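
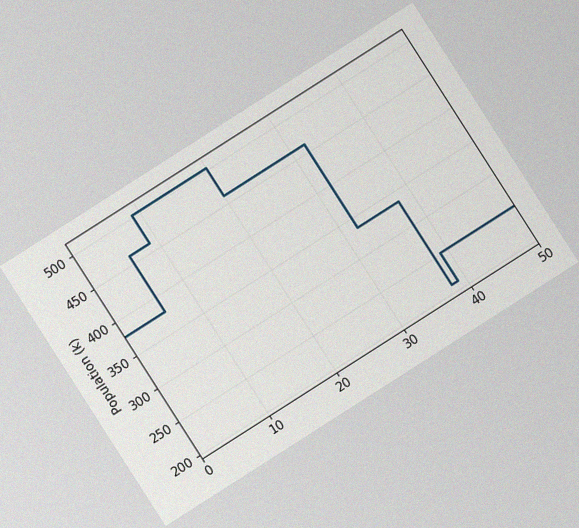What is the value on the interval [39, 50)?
252k

The chart is tilted about 33° counter-clockwise, with some photo noise. On [39, 50) the step sits at 252k.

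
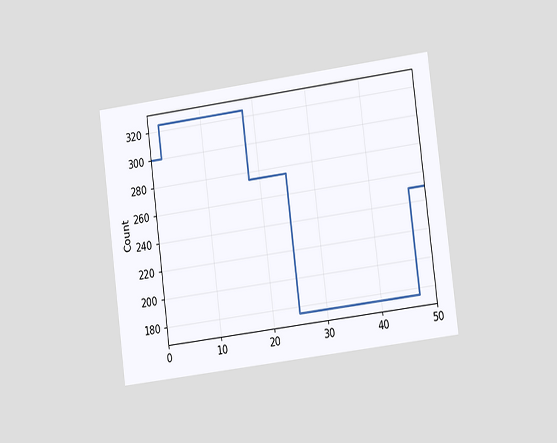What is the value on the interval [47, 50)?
250

The chart is tilted about 7° counter-clockwise and viewed slightly from the right. On [47, 50) the step sits at 250.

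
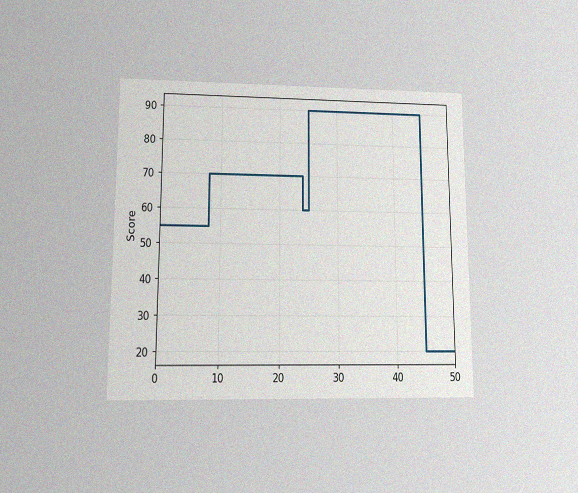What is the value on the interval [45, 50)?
The chart is viewed at a slight angle, with some photo noise. On [45, 50) the step sits at 20.

20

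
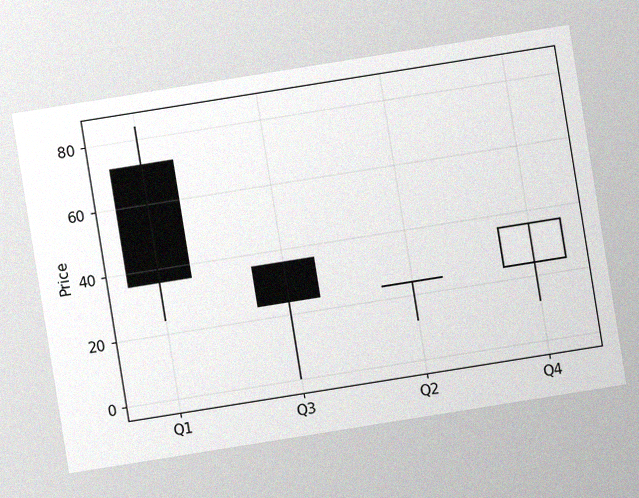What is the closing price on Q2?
24

The chart is tilted about 9° counter-clockwise, with some photo noise. The Q2 candle closes at 24.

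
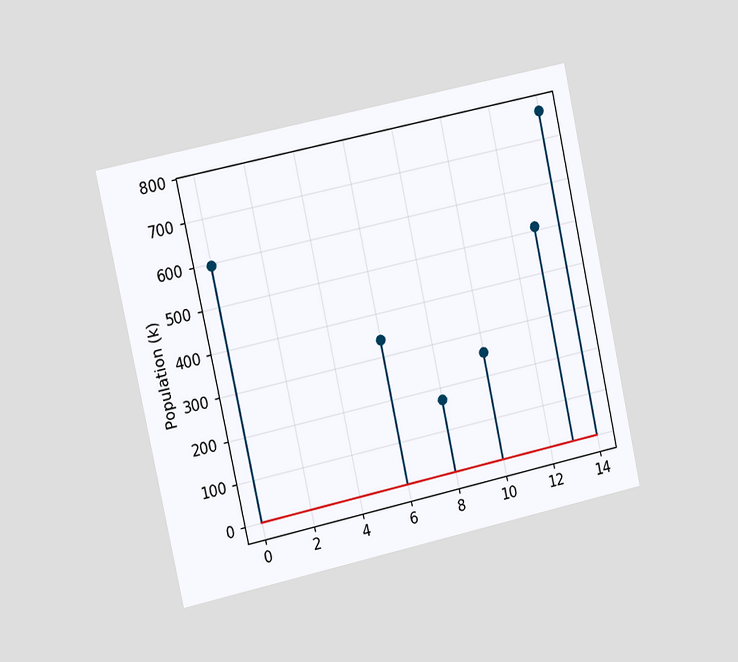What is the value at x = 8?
170k

The chart is tilted about 12° counter-clockwise and viewed slightly from the left. The stem at x=8 reaches 170k.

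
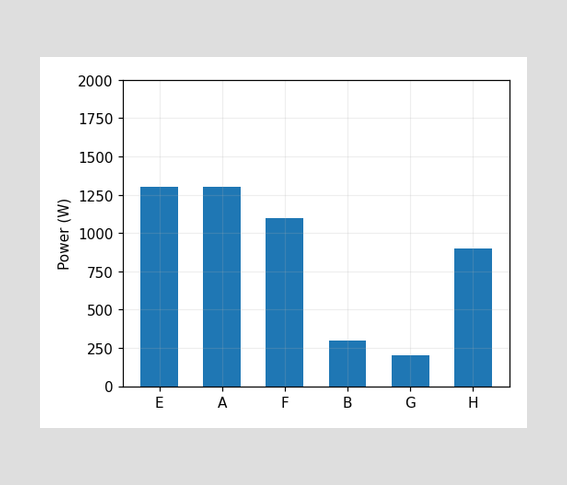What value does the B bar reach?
Reading along the chart's y-axis, the B bar reaches 300W.

300W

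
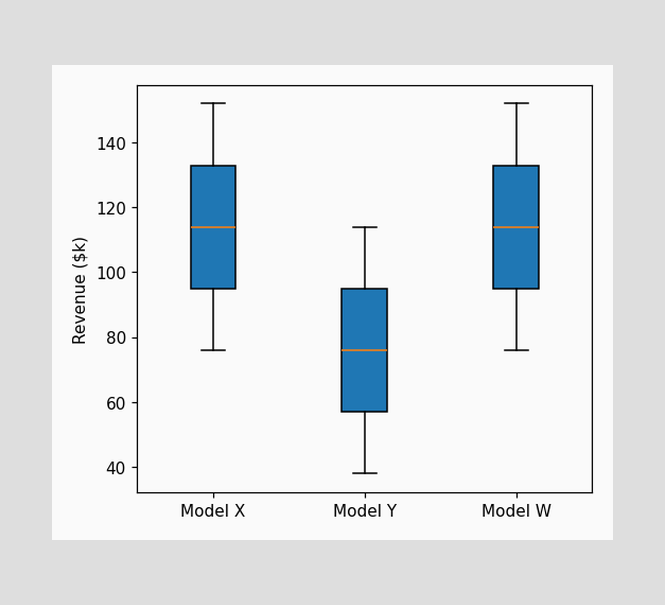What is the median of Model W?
The median line in the Model W box sits at $114k.

$114k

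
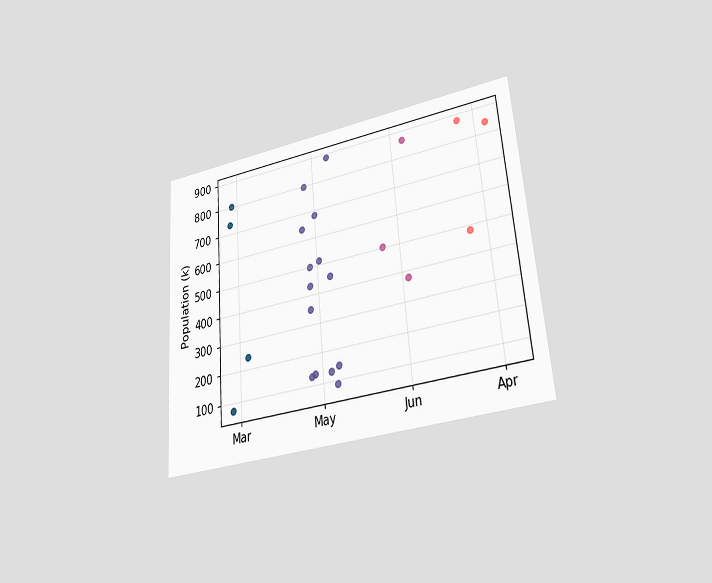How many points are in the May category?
14

The chart is tilted about 5° counter-clockwise and viewed at a slight angle. Counting the markers in the May column gives 14.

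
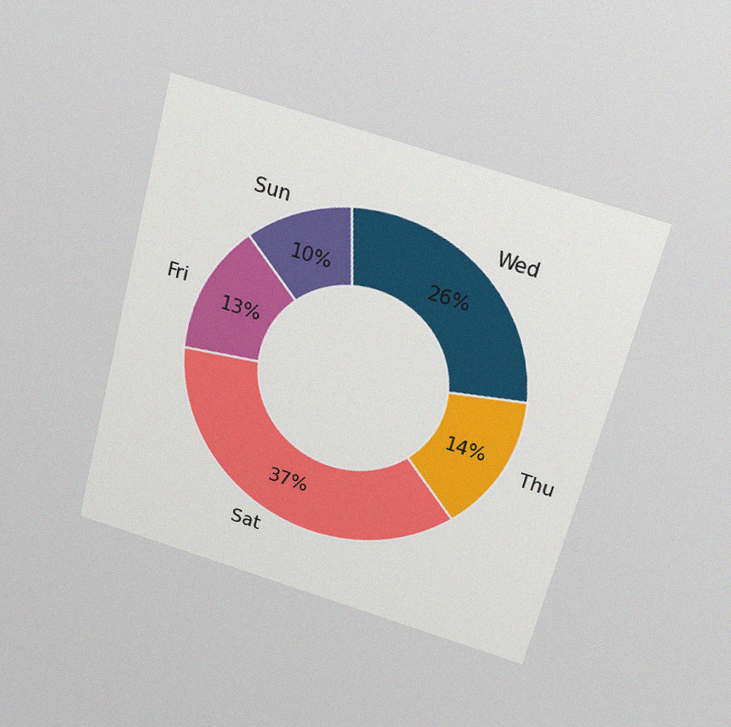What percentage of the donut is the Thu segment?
The chart is tilted about 14° clockwise and viewed slightly from above, with some photo noise. The Thu segment takes up 14% of the ring.

14%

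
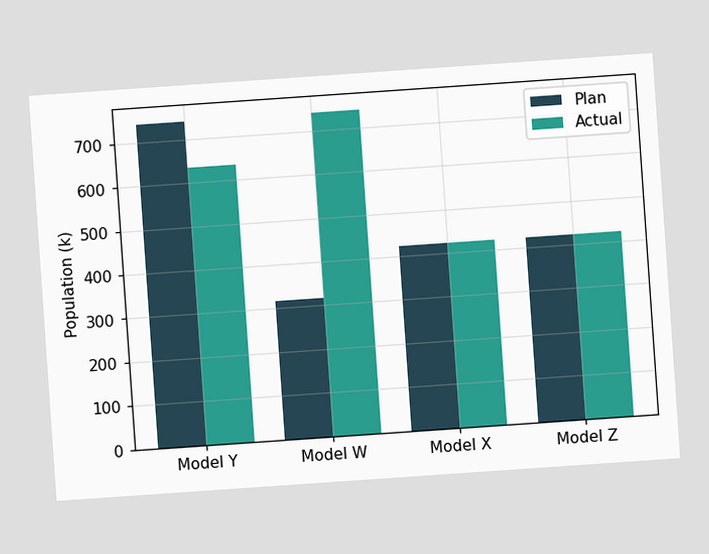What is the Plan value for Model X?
The chart is tilted about 4° counter-clockwise. The Plan bar at Model X reaches 424k on the y-axis.

424k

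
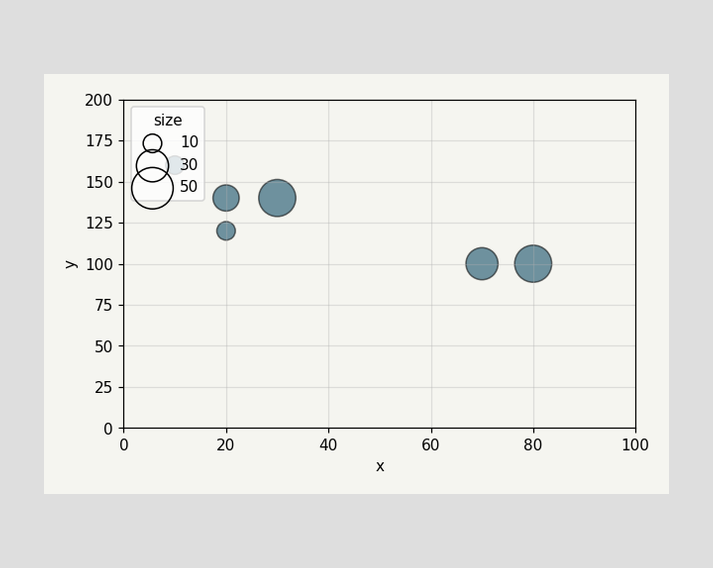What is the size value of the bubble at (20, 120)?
10

Matching the bubble at (20, 120) against the size legend gives 10.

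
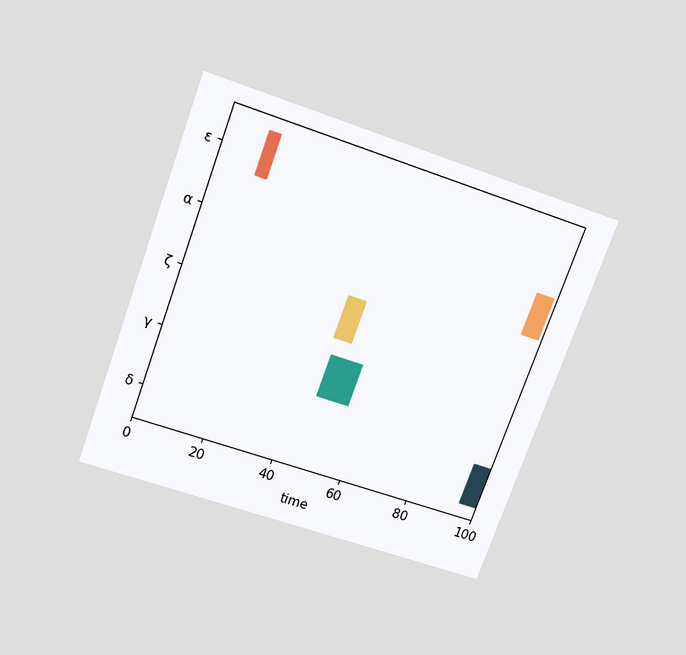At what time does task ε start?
11

The chart is tilted about 20° clockwise and viewed slightly from above. The ε bar begins at t=11.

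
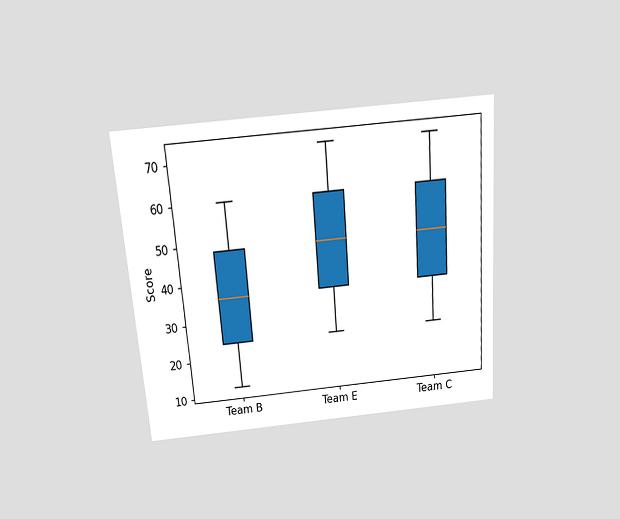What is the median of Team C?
The chart is tilted about 4° counter-clockwise and viewed slightly from above. The median line in the Team C box sits at 48.

48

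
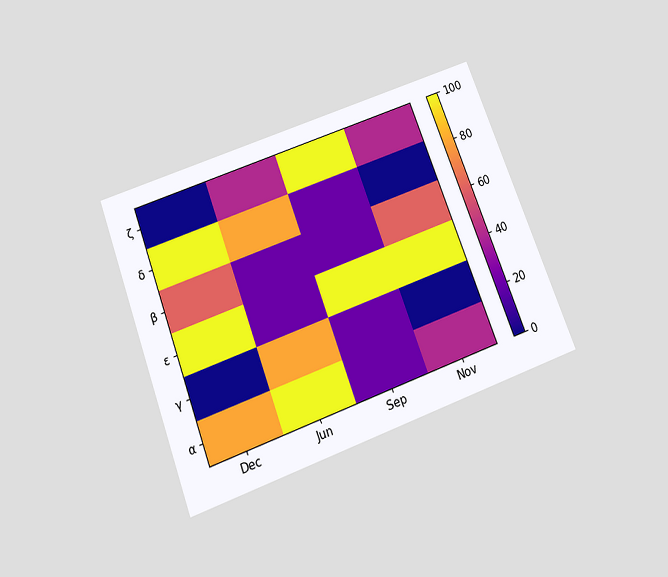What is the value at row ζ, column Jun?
40

The chart is tilted about 21° counter-clockwise and viewed slightly from below. Matching cell (ζ, Jun) against the colorbar gives 40.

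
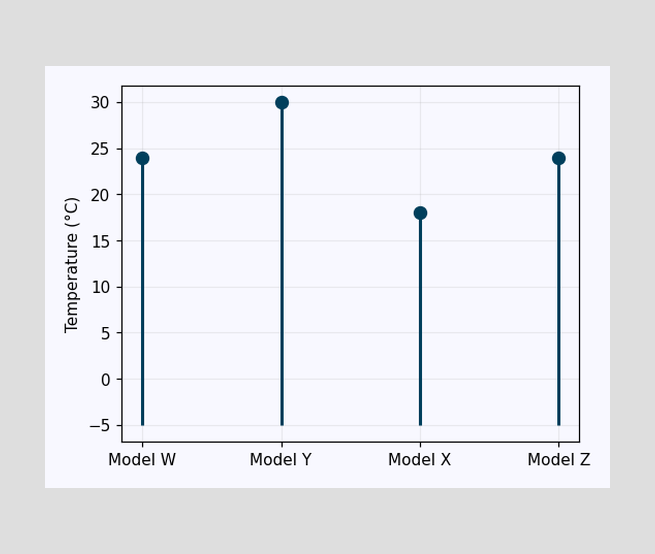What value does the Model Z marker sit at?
The Model Z marker sits at 24°C.

24°C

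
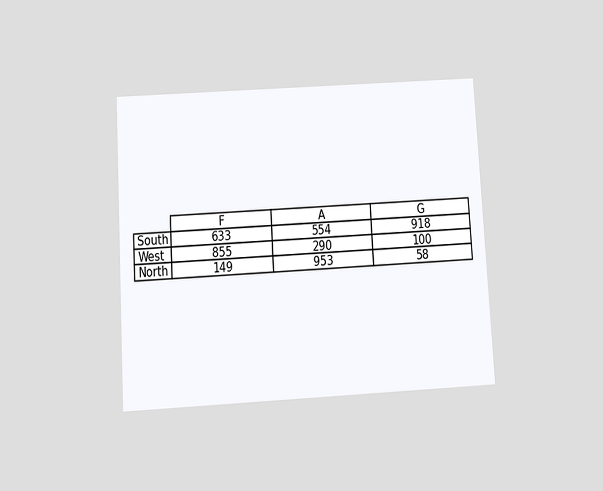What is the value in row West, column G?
The chart is tilted about 3° counter-clockwise and viewed slightly from below. The (West, G) cell reads 100.

100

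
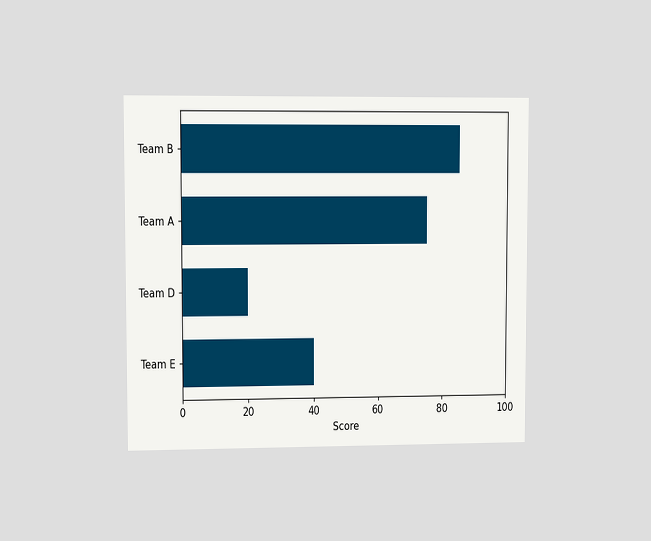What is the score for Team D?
The chart is viewed at a slight angle. Reading along the chart's x-axis, the Team D bar reaches 20.

20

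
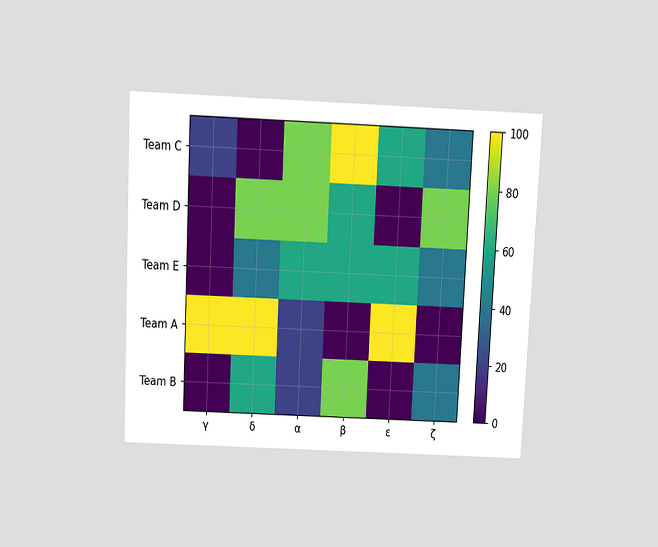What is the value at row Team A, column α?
The chart is tilted about 3° clockwise and viewed slightly from above. Matching cell (Team A, α) against the colorbar gives 20.

20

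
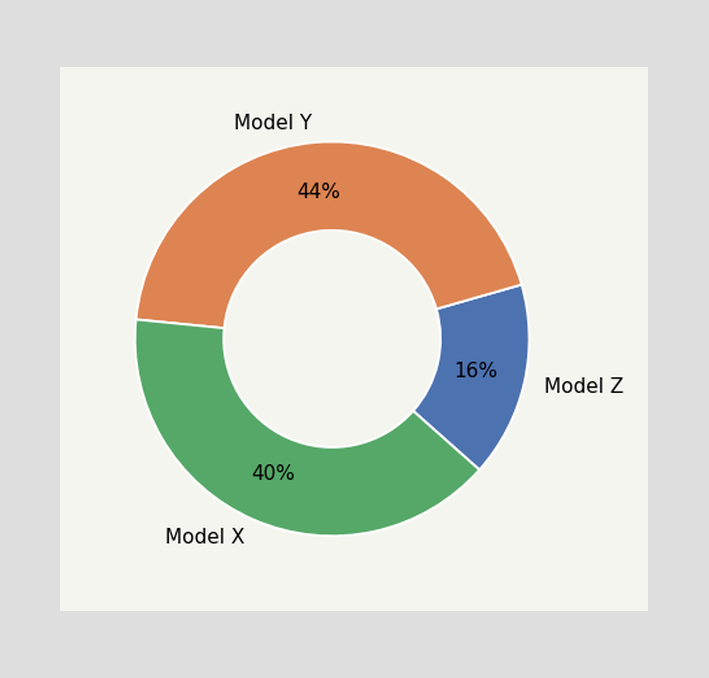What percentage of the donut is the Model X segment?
40%

The Model X segment takes up 40% of the ring.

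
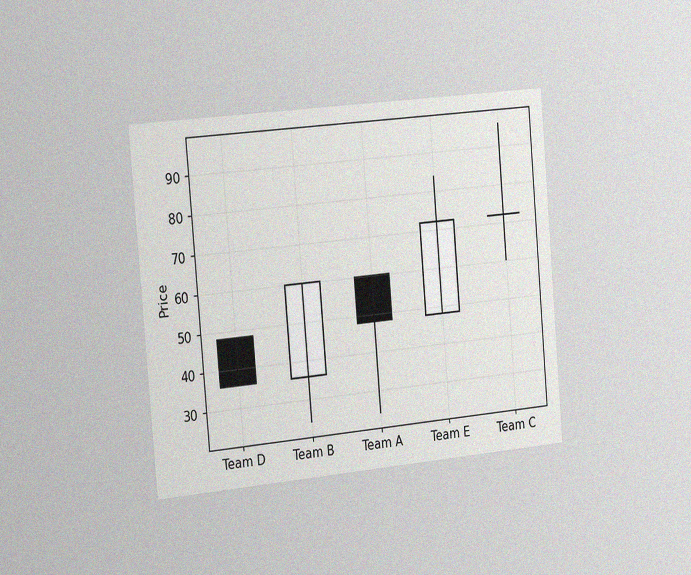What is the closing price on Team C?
72

The chart is tilted about 5° counter-clockwise and viewed slightly from the left, with some photo noise. The Team C candle closes at 72.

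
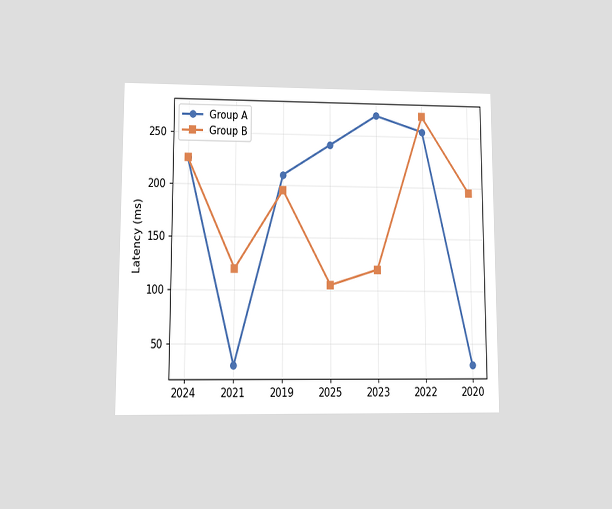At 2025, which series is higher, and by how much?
Group A, by 135ms

The chart is viewed at a slight angle. At 2025, Group A sits above the other line by 135ms.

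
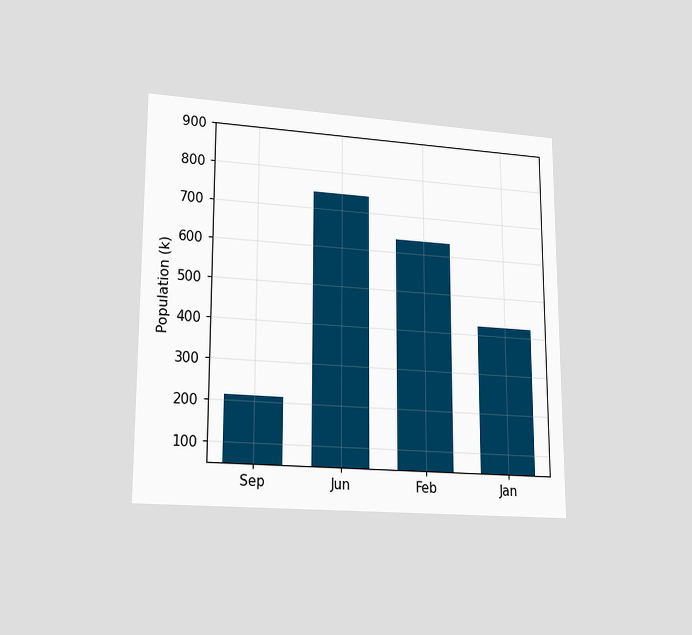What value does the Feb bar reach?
The chart is viewed at a slight angle. Reading along the chart's y-axis, the Feb bar reaches 636k.

636k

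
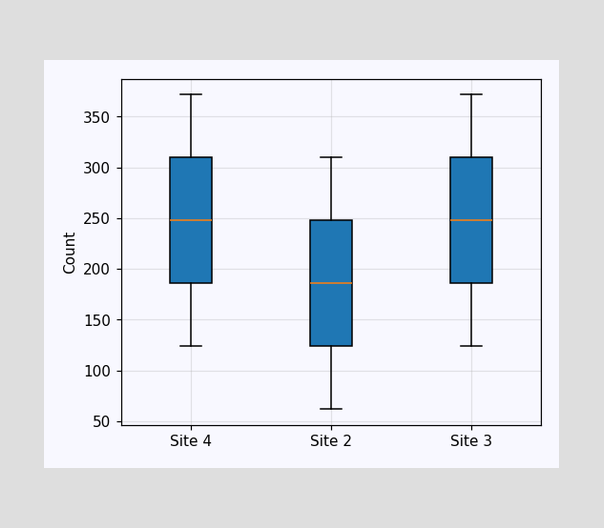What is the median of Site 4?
The median line in the Site 4 box sits at 248.

248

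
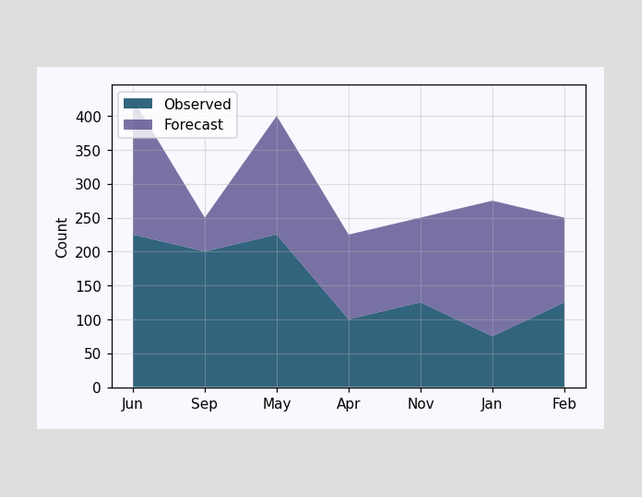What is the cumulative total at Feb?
250

The stacked total at Feb reaches 250.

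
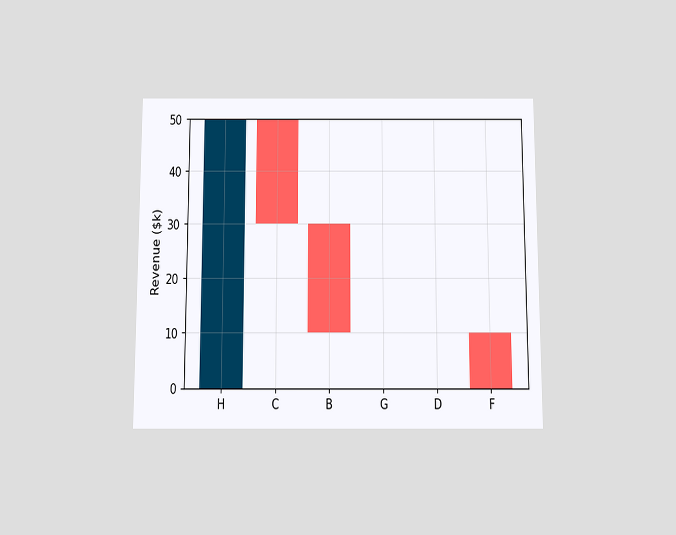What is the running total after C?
The chart is viewed slightly from below. After C the running total reaches $30k.

$30k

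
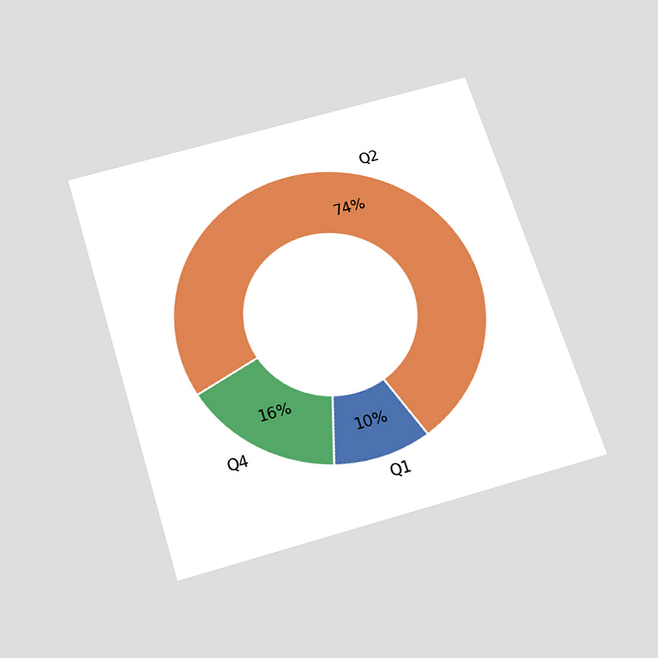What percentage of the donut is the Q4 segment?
16%

The chart is tilted about 17° counter-clockwise and viewed slightly from below. The Q4 segment takes up 16% of the ring.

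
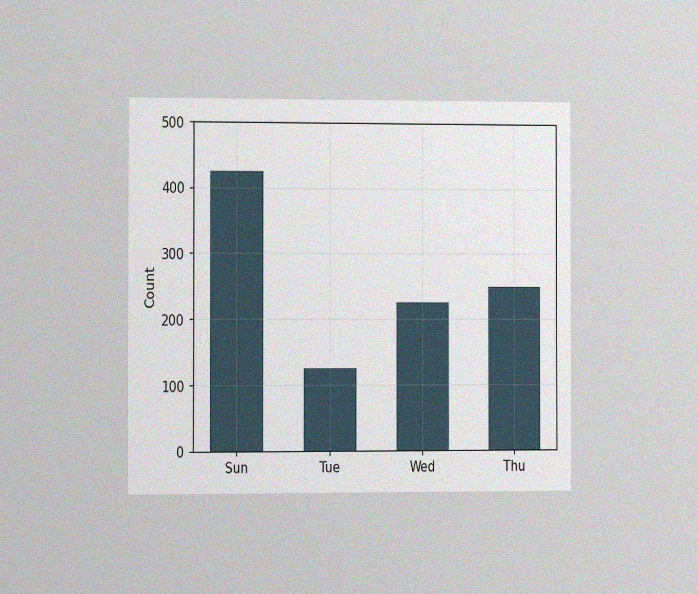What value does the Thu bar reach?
250

The chart is viewed slightly from the left, with some photo noise. Reading along the chart's y-axis, the Thu bar reaches 250.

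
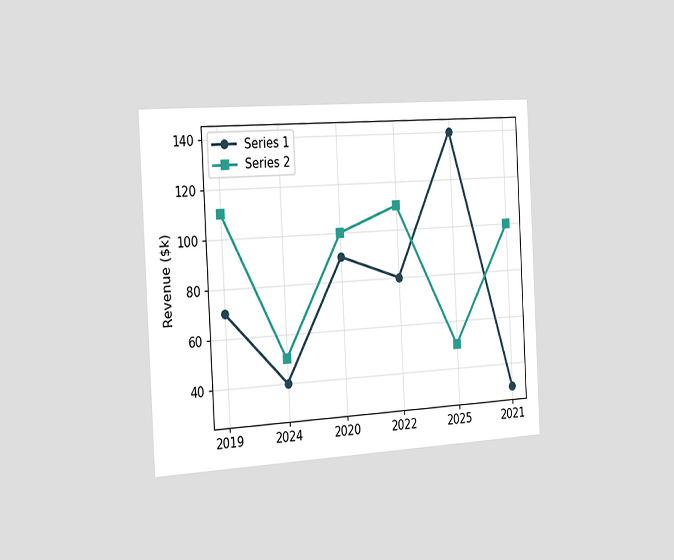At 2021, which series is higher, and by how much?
Series 2, by $70k

The chart is tilted about 3° counter-clockwise and viewed slightly from the left. At 2021, Series 2 sits above the other line by $70k.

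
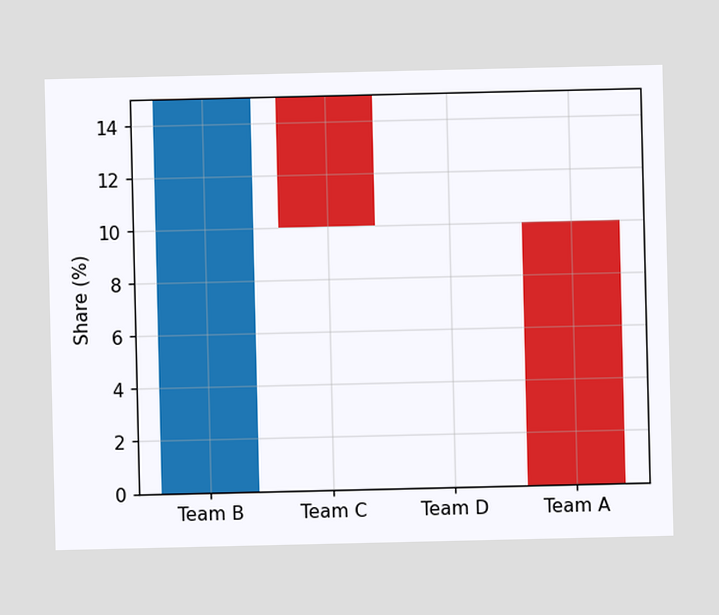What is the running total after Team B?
After Team B the running total reaches 15%.

15%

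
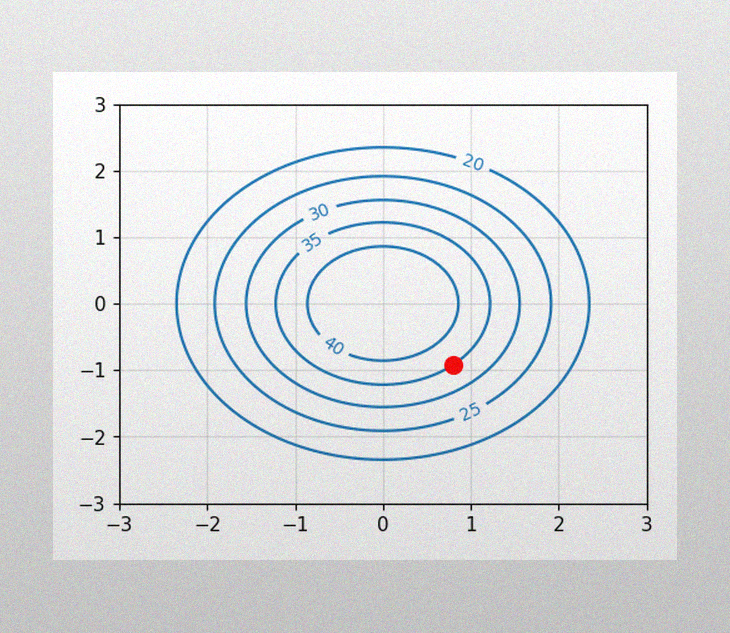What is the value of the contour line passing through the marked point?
35

The image has some photo noise and uneven lighting. The marked point sits on the contour labelled 35.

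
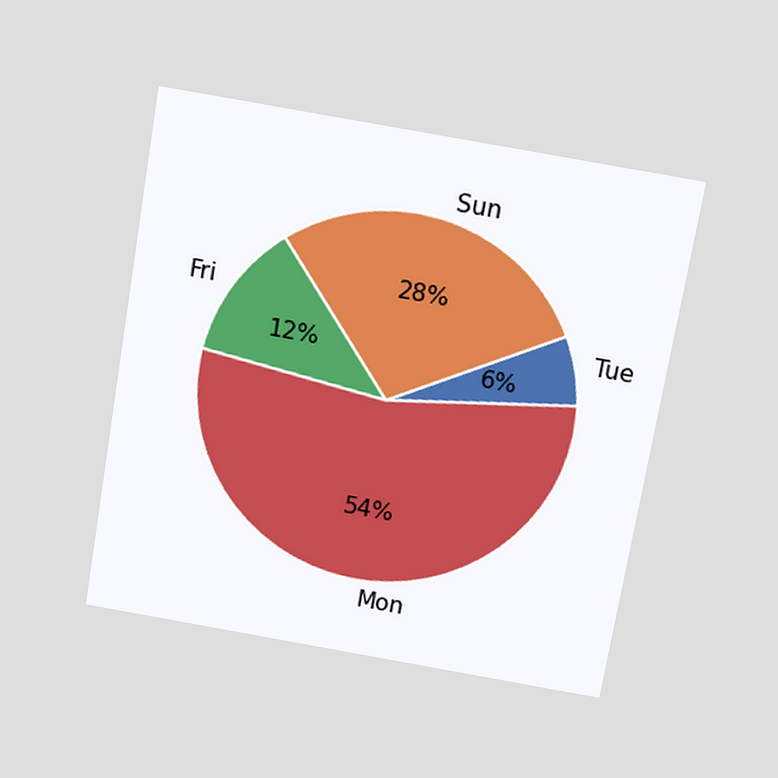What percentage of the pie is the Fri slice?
The chart is tilted about 10° clockwise and viewed slightly from above. The Fri slice takes up 12% of the pie.

12%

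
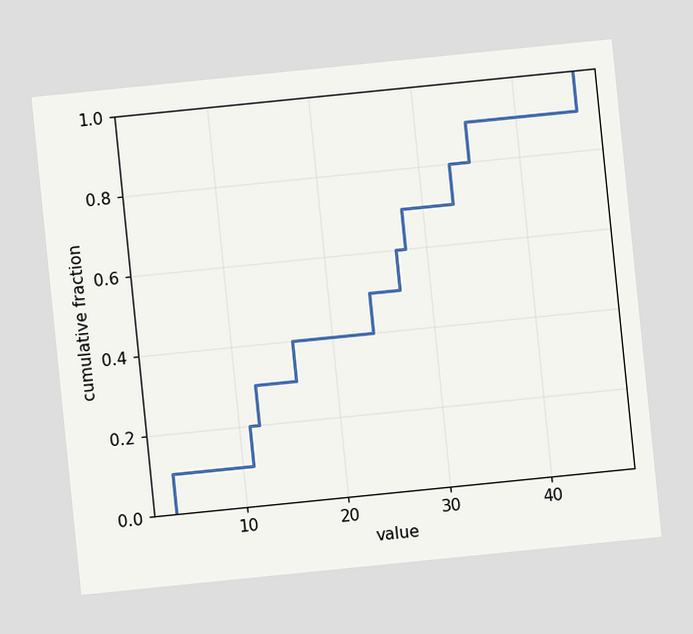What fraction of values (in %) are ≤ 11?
20%

The chart is tilted about 6° counter-clockwise. At x=11 the ECDF step is at 20%.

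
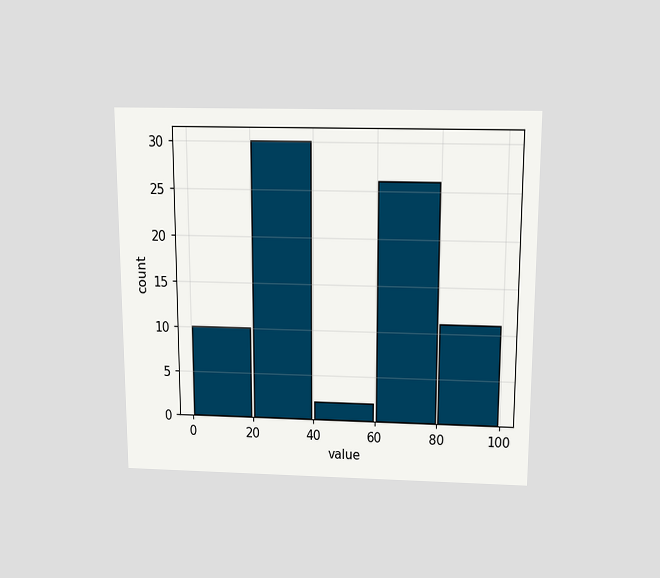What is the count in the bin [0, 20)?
The chart is viewed slightly from above. The [0, 20) bin has height 10.

10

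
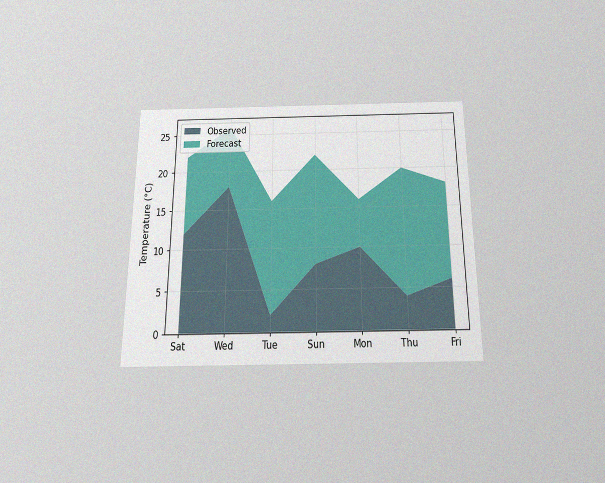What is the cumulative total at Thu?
The chart is viewed slightly from below, with some photo noise. The stacked total at Thu reaches 20°C.

20°C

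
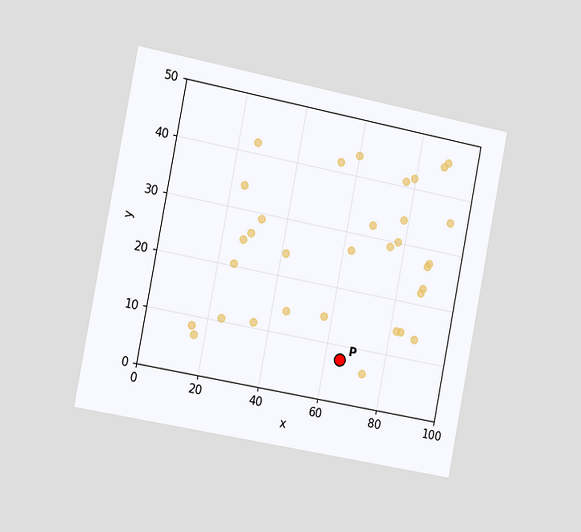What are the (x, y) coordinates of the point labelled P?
The chart is tilted about 11° clockwise and viewed slightly from the left. Following the gridlines from P to each axis, P sits at (65, 7.5).

(65, 7.5)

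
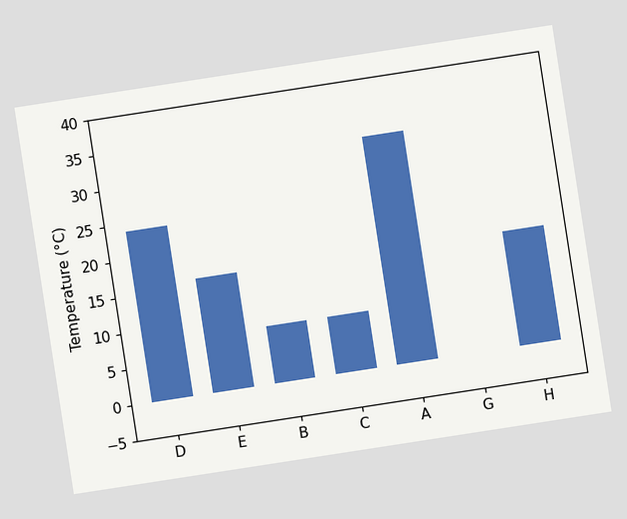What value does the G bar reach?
0°C

The chart is tilted about 9° counter-clockwise. Reading along the chart's y-axis, the G bar reaches 0°C.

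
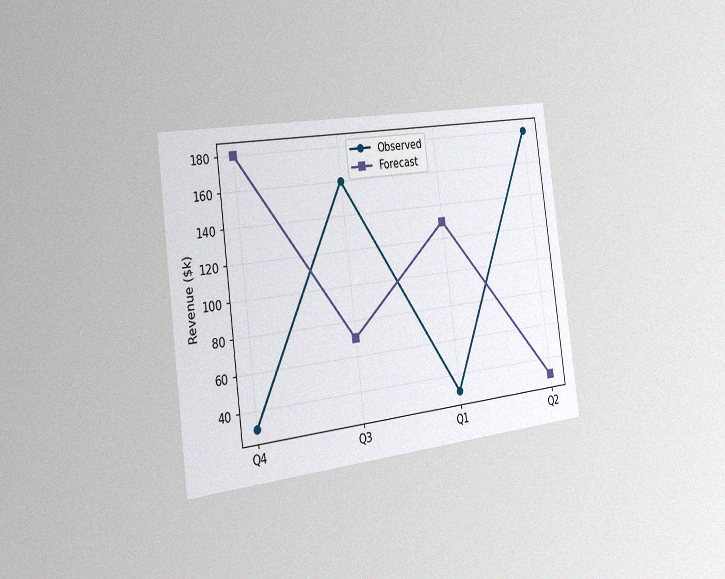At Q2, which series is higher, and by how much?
Observed, by $150k

The chart is tilted about 7° counter-clockwise and viewed slightly from the left, with some photo noise. At Q2, Observed sits above the other line by $150k.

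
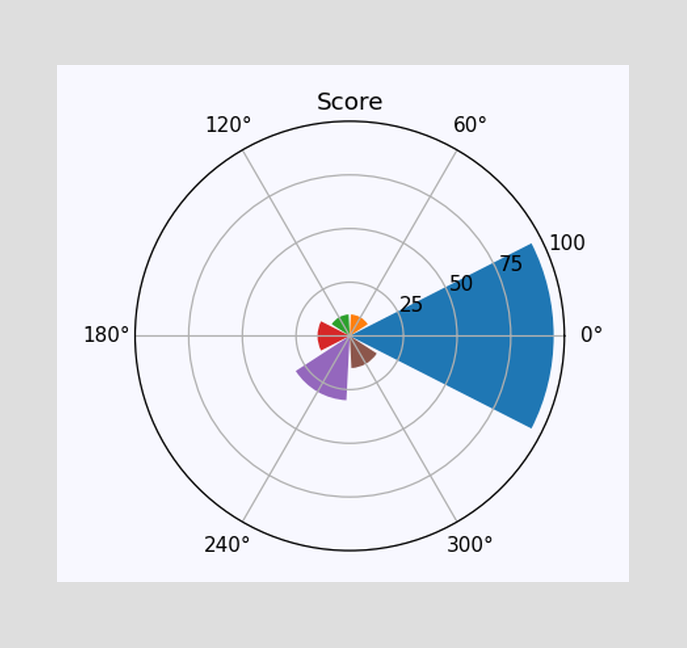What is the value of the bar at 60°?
10

The bar at 60° reaches 10 on the radial axis.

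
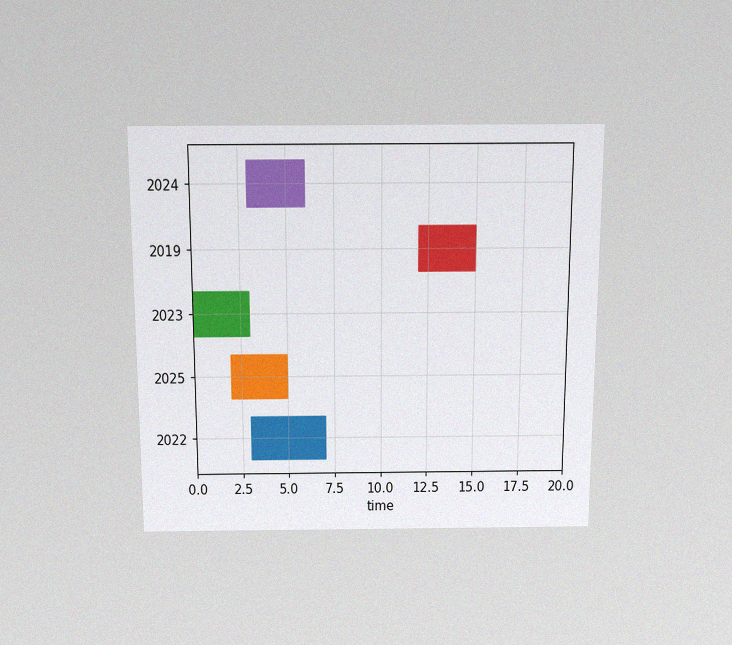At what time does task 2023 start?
0

The chart is viewed slightly from above, with some photo noise. The 2023 bar begins at t=0.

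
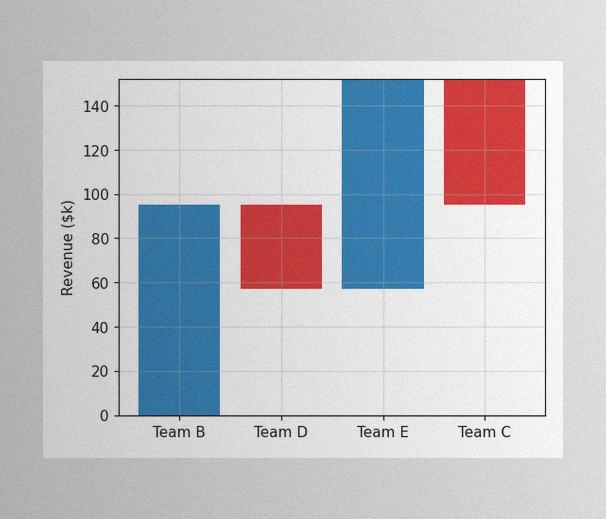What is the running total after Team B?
$95k

The image has some photo noise and uneven lighting. After Team B the running total reaches $95k.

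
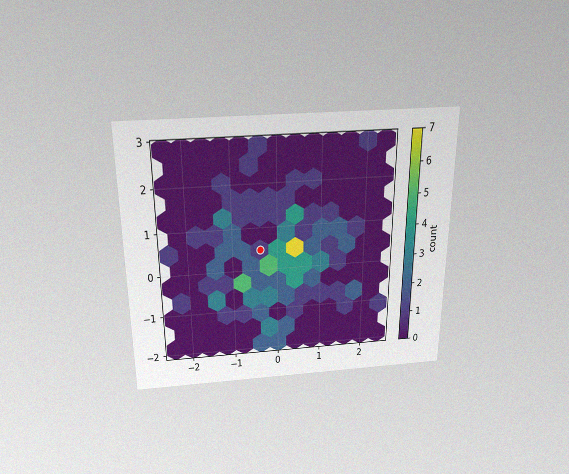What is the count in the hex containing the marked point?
The chart is viewed slightly from above, with some photo noise. The marked hex reads 1 on the colorbar.

1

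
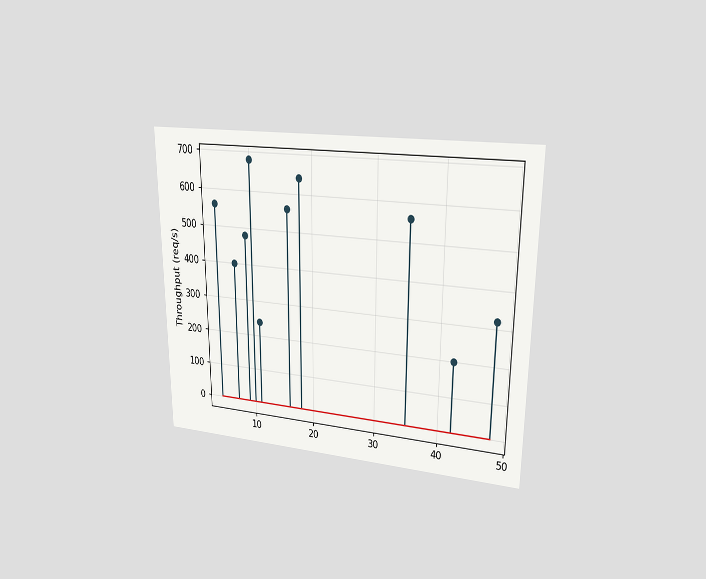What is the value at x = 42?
200req/s

The chart is viewed at a slight angle. The stem at x=42 reaches 200req/s.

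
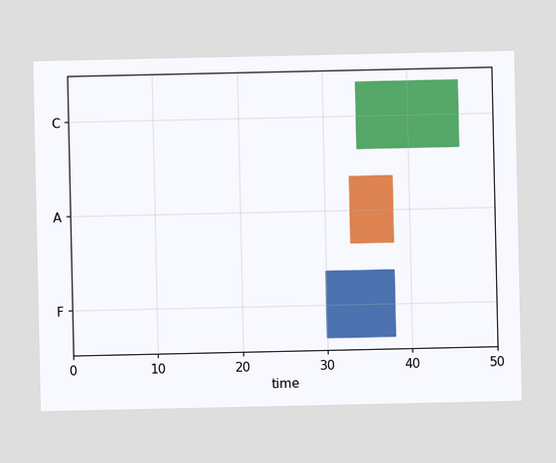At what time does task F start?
30

The F bar begins at t=30.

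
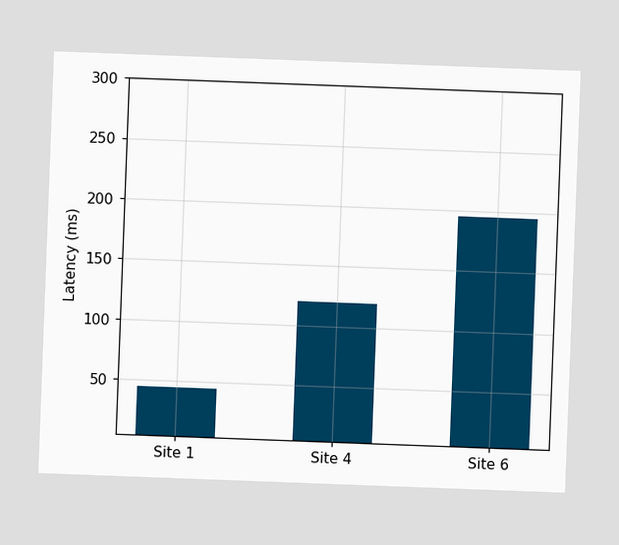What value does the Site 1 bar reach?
The chart is tilted about 2° clockwise. Reading along the chart's y-axis, the Site 1 bar reaches 45ms.

45ms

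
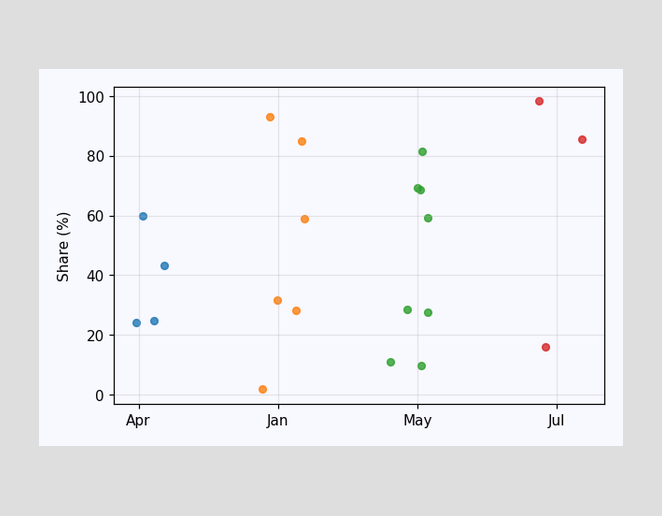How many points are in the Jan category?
6

Counting the markers in the Jan column gives 6.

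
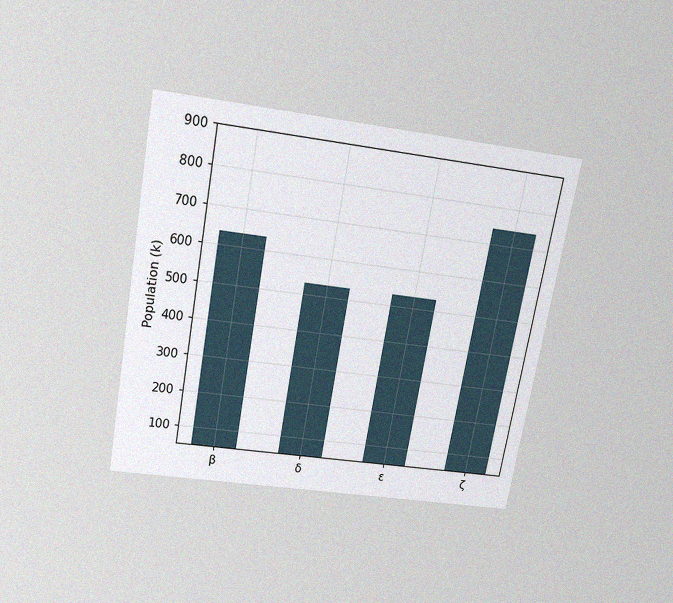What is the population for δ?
The chart is tilted about 10° clockwise and viewed slightly from above, with some photo noise. Reading along the chart's y-axis, the δ bar reaches 530k.

530k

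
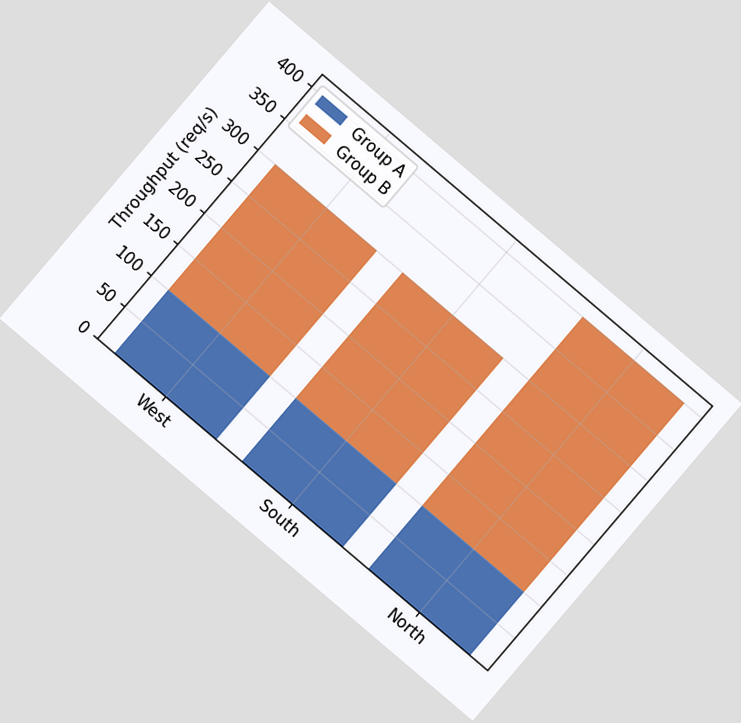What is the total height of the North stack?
The chart is tilted about 40° clockwise. The North stack's top reaches 400req/s on the y-axis.

400req/s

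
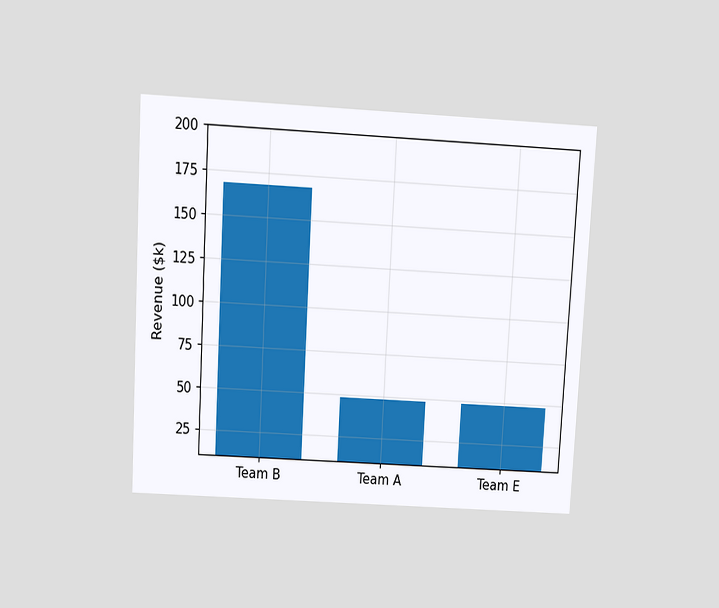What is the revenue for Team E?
$48k

The chart is tilted about 3° clockwise and viewed slightly from above. Reading along the chart's y-axis, the Team E bar reaches $48k.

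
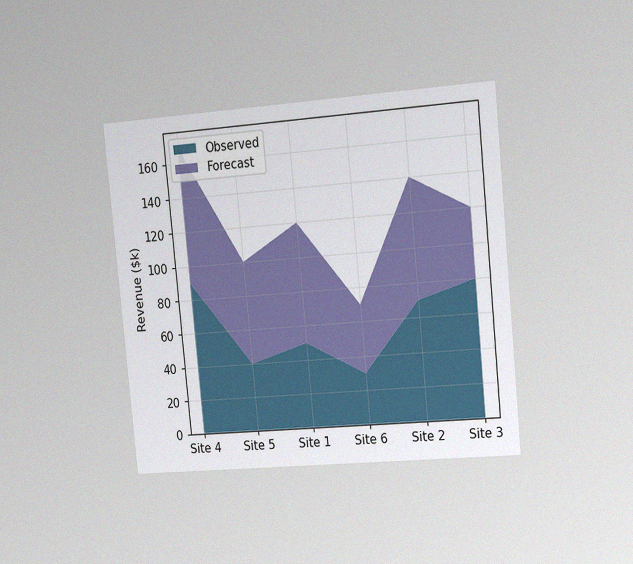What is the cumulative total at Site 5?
The chart is tilted about 6° counter-clockwise and viewed slightly from the right, with some photo noise. The stacked total at Site 5 reaches $100k.

$100k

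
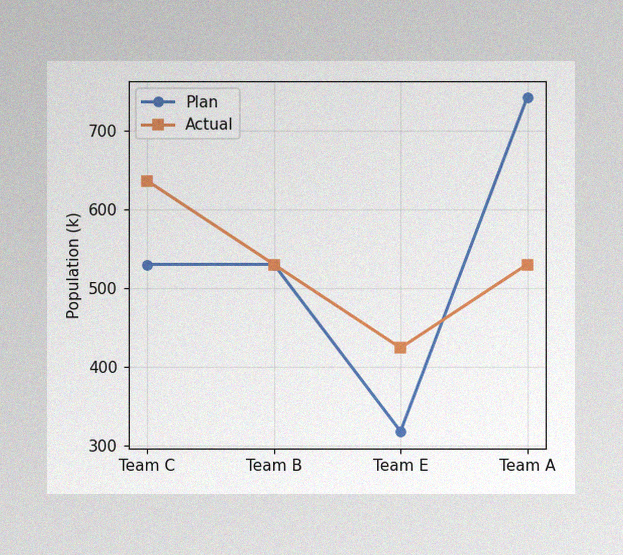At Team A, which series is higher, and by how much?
The image has some photo noise and uneven lighting. At Team A, Plan sits above the other line by 212k.

Plan, by 212k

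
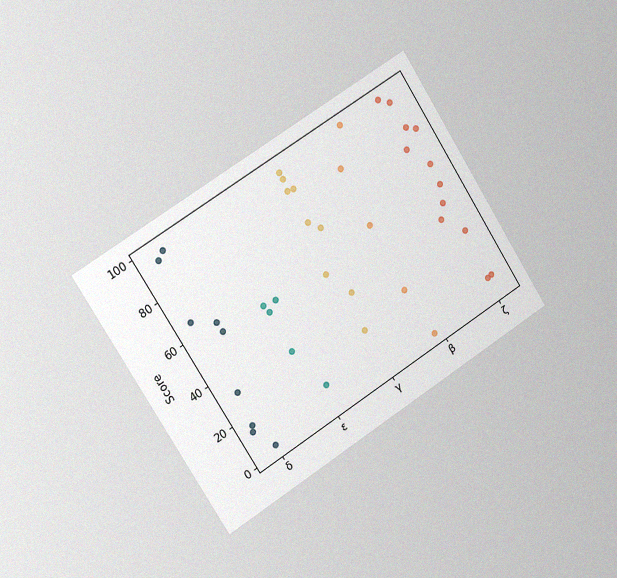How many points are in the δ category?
9

The chart is tilted about 32° counter-clockwise and viewed slightly from the left, with some photo noise. Counting the markers in the δ column gives 9.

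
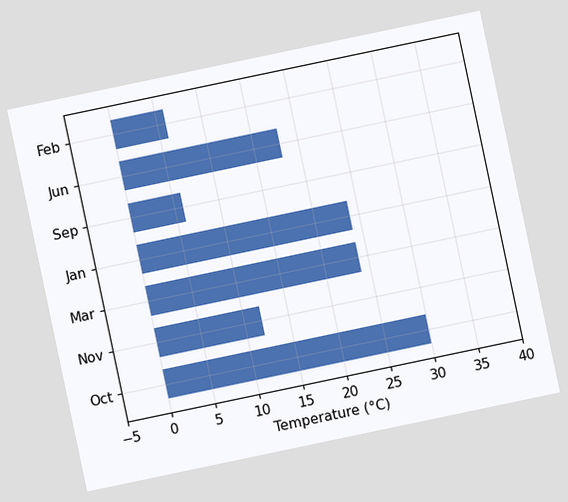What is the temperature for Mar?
The chart is tilted about 12° counter-clockwise. Reading along the chart's x-axis, the Mar bar reaches 24°C.

24°C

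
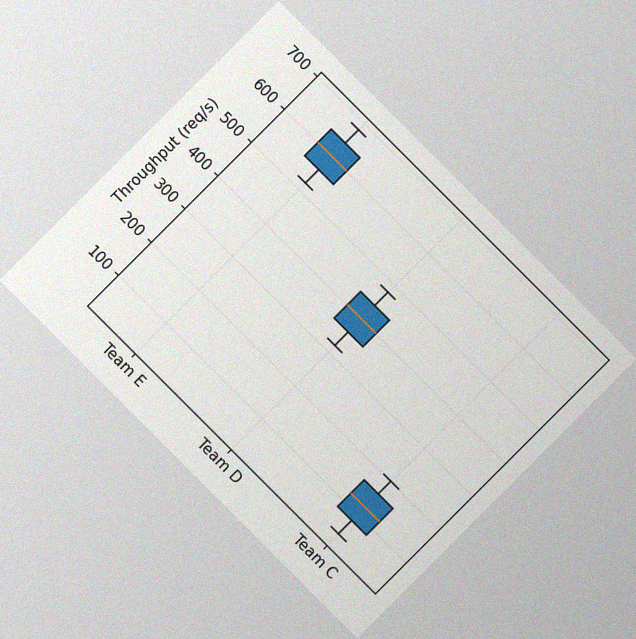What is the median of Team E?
600req/s

The chart is tilted about 45° clockwise, with some photo noise. The median line in the Team E box sits at 600req/s.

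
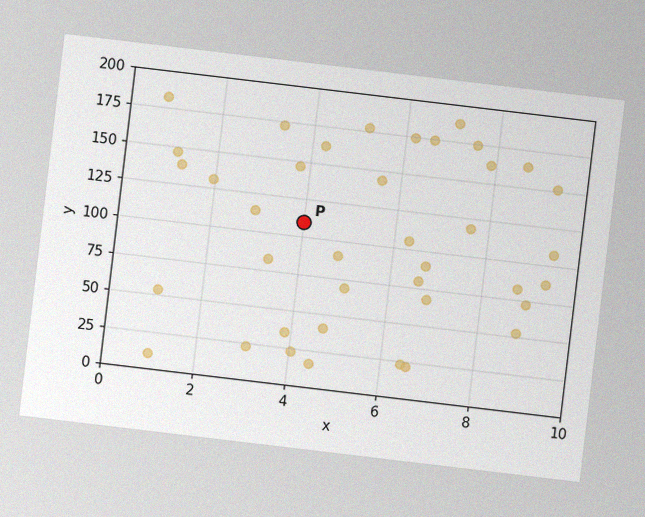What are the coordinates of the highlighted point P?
(4, 110)

The chart is tilted about 7° clockwise, with some photo noise. Following the gridlines from P to each axis, P sits at (4, 110).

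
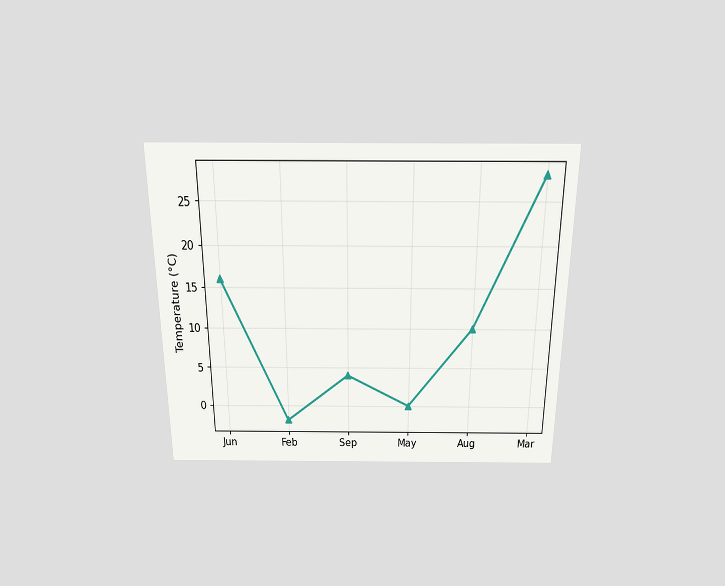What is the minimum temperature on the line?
The chart is viewed slightly from above. The lowest point is at Feb, and reading across to the y-axis gives -2°C.

-2°C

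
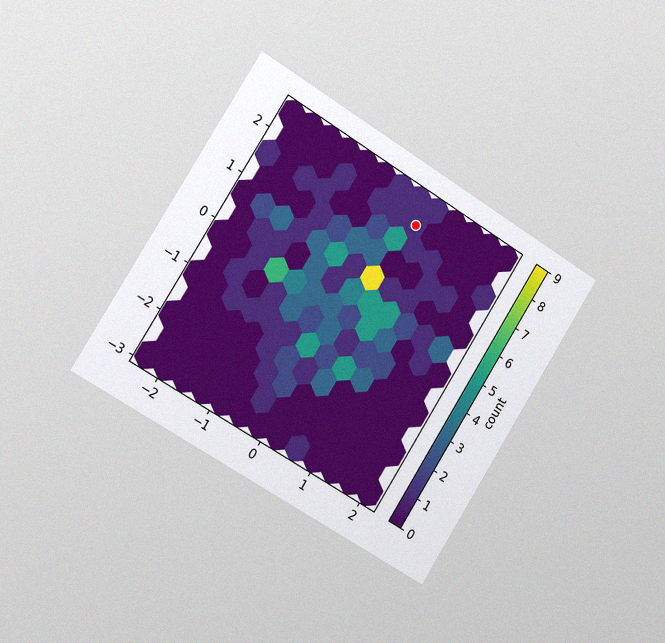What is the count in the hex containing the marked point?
The chart is tilted about 32° clockwise and viewed slightly from the left, with some photo noise. The marked hex reads 1 on the colorbar.

1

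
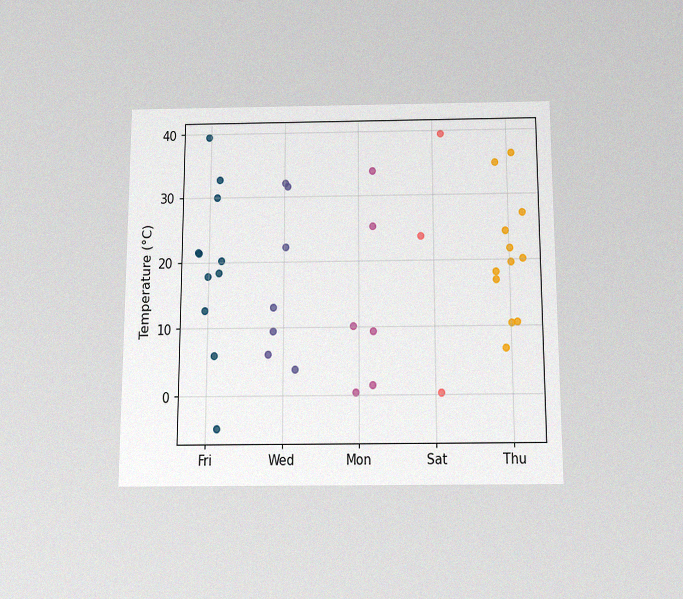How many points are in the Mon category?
6

The chart is viewed slightly from below, with some photo noise. Counting the markers in the Mon column gives 6.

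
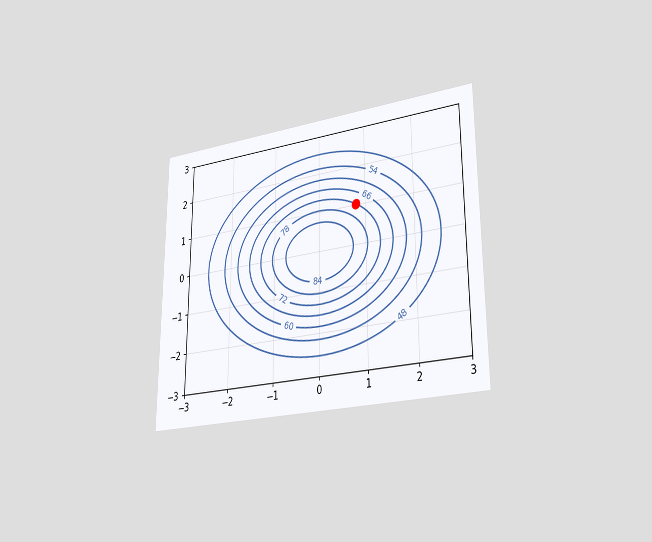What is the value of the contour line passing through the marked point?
72

The chart is viewed slightly from the right. The marked point sits on the contour labelled 72.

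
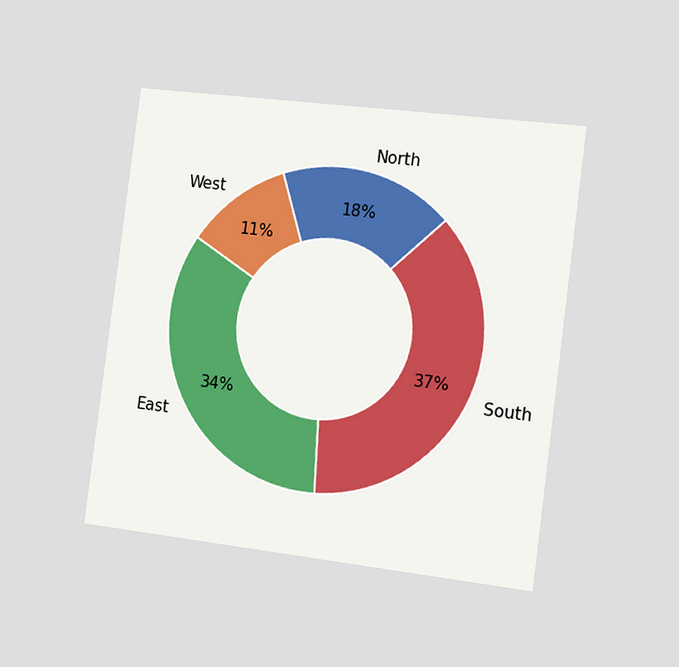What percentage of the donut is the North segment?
The chart is tilted about 7° clockwise and viewed slightly from the right. The North segment takes up 18% of the ring.

18%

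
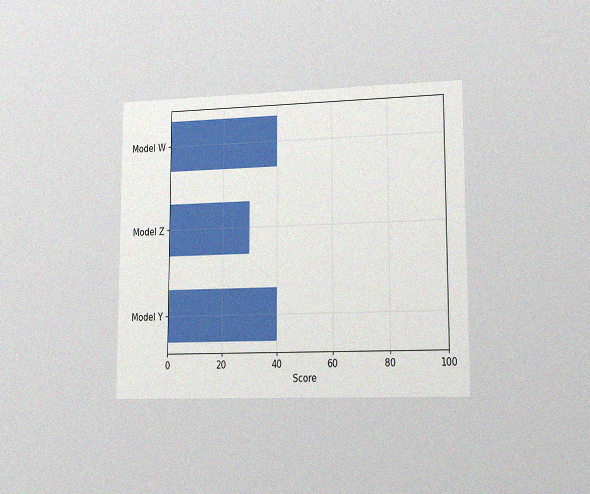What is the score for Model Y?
The chart is viewed slightly from the right, with some photo noise. Reading along the chart's x-axis, the Model Y bar reaches 40.

40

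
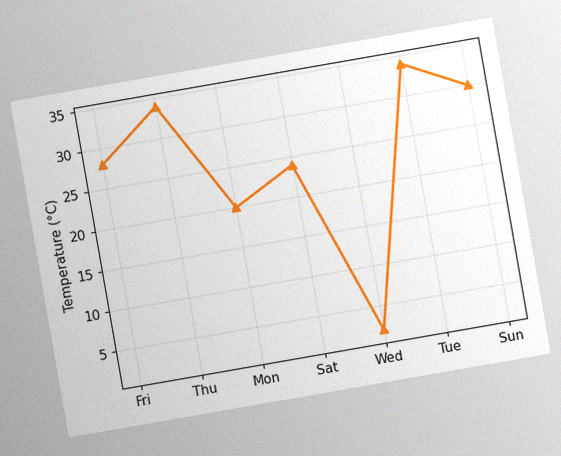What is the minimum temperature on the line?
The chart is tilted about 10° counter-clockwise, with some photo noise. The lowest point is at Wed, and reading across to the y-axis gives 2°C.

2°C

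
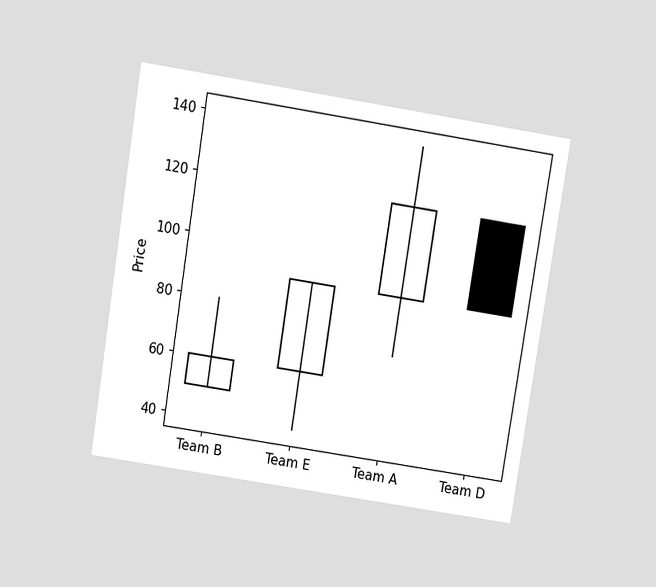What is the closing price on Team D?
90

The chart is tilted about 9° clockwise and viewed slightly from above. The Team D candle closes at 90.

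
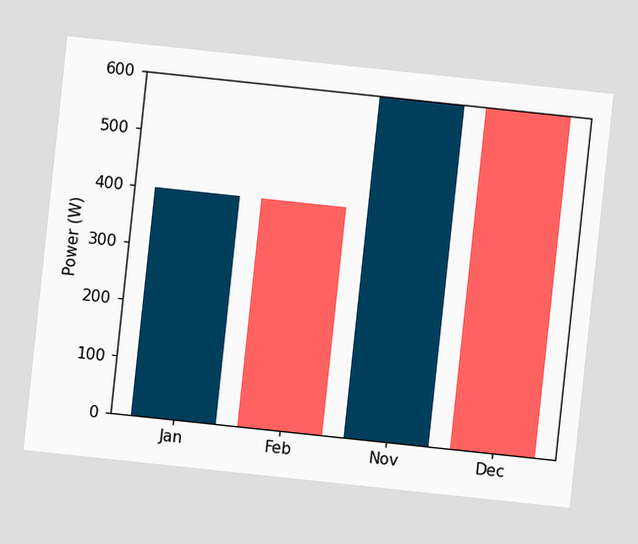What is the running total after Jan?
The chart is tilted about 6° clockwise. After Jan the running total reaches 400W.

400W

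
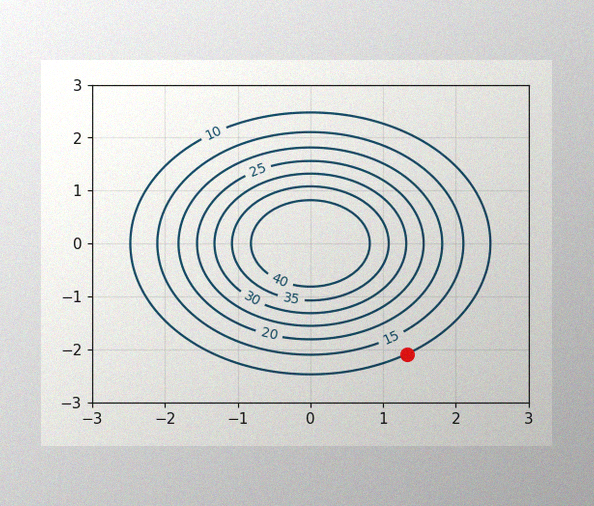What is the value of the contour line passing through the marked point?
The image has some photo noise and uneven lighting. The marked point sits on the contour labelled 10.

10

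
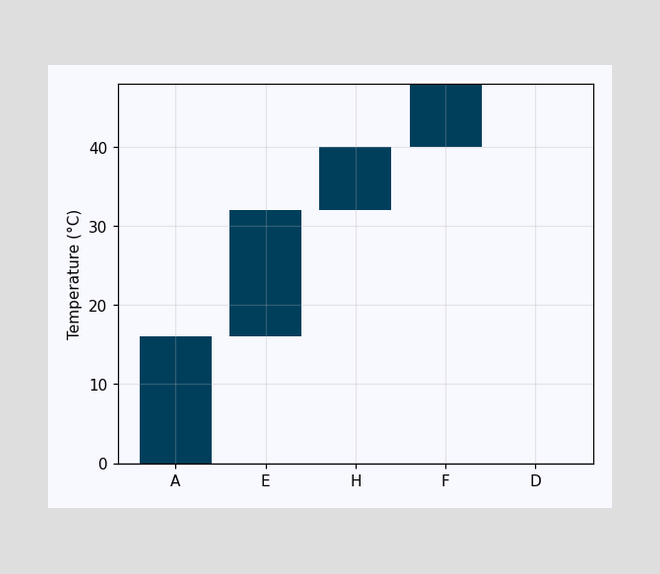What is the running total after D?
48°C

After D the running total reaches 48°C.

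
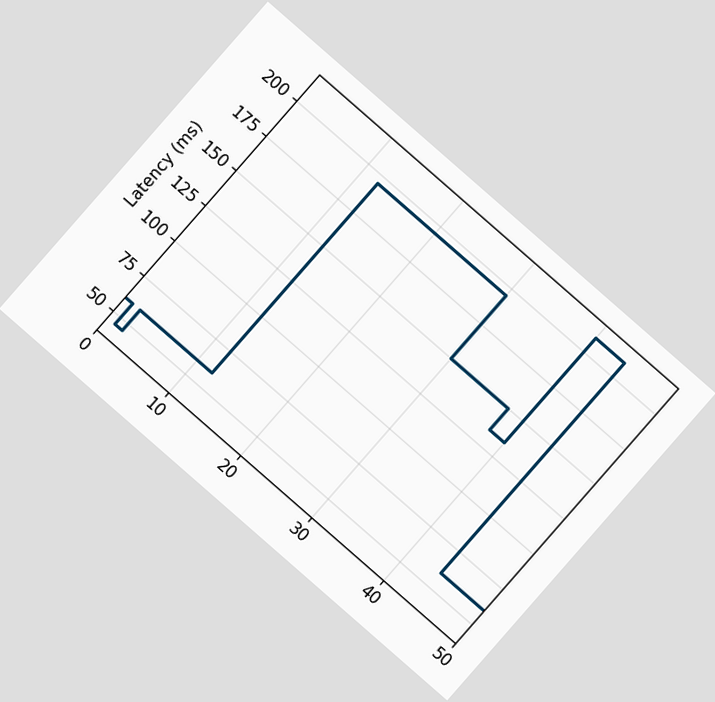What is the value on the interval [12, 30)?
195ms

The chart is tilted about 41° clockwise. On [12, 30) the step sits at 195ms.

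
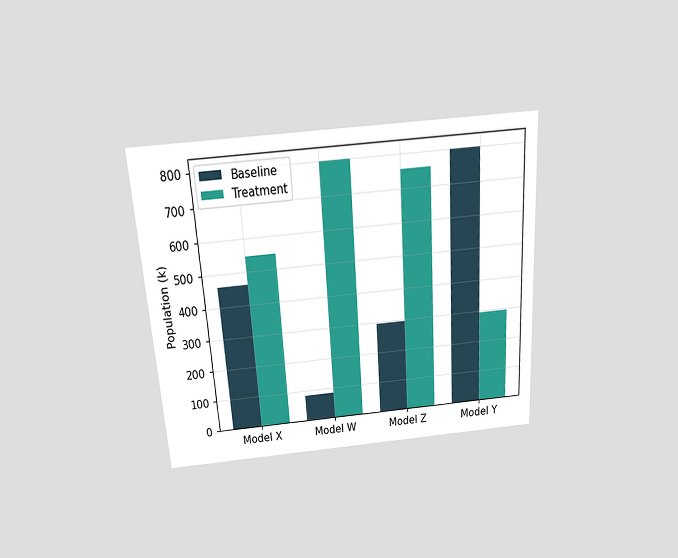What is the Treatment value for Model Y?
294k

The chart is tilted about 4° counter-clockwise and viewed slightly from above. The Treatment bar at Model Y reaches 294k on the y-axis.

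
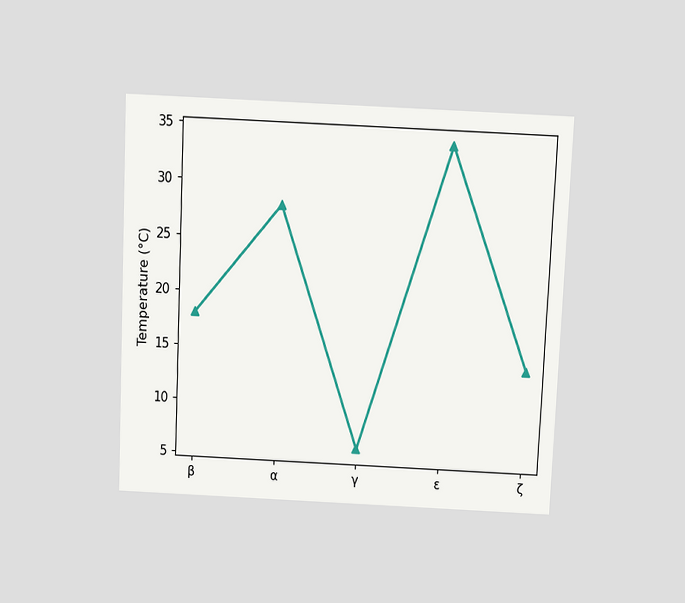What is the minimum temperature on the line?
6°C

The chart is tilted about 3° clockwise and viewed slightly from above. The lowest point is at γ, and reading across to the y-axis gives 6°C.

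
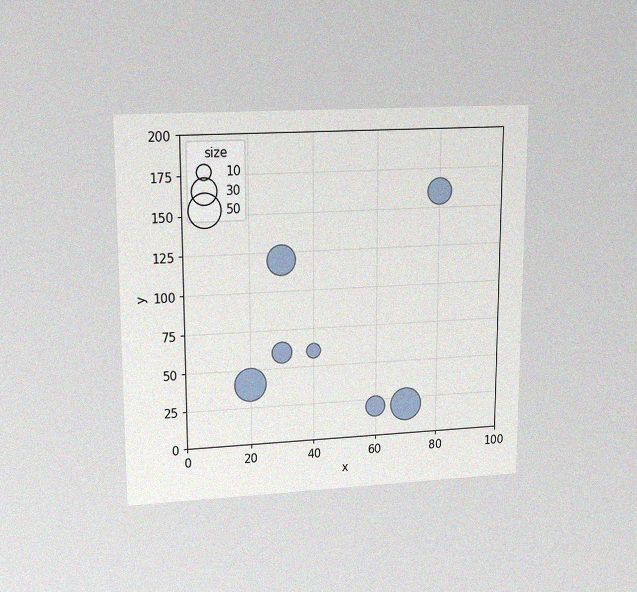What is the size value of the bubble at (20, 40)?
50

The chart is viewed at a slight angle, with some photo noise. Matching the bubble at (20, 40) against the size legend gives 50.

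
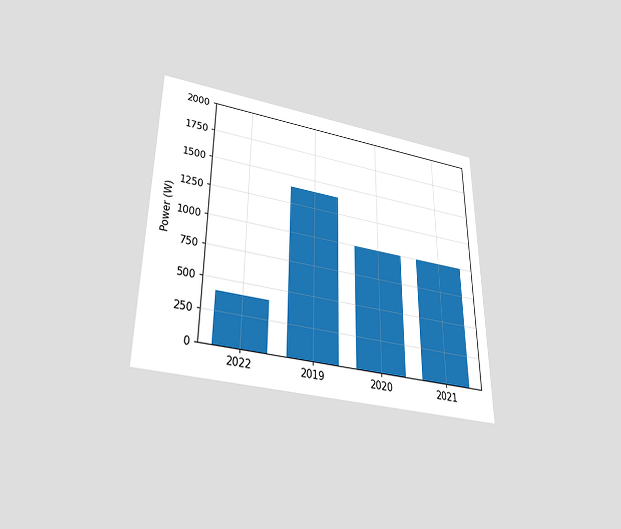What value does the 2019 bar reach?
1400W

The chart is viewed slightly from below. Reading along the chart's y-axis, the 2019 bar reaches 1400W.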